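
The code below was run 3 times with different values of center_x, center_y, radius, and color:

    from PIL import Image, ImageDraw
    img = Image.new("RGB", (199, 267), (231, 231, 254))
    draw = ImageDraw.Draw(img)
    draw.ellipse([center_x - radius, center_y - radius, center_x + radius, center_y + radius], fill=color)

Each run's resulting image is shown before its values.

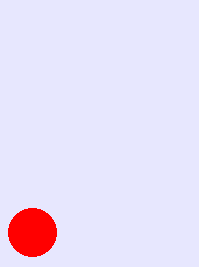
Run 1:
center_x = 32
center_y = 232
radius = 24
color = 'red'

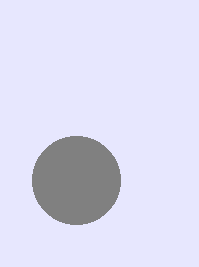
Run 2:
center_x = 76
center_y = 180
radius = 44
color = 'gray'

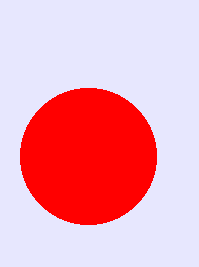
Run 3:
center_x = 88; center_y = 156; radius = 68; color = 'red'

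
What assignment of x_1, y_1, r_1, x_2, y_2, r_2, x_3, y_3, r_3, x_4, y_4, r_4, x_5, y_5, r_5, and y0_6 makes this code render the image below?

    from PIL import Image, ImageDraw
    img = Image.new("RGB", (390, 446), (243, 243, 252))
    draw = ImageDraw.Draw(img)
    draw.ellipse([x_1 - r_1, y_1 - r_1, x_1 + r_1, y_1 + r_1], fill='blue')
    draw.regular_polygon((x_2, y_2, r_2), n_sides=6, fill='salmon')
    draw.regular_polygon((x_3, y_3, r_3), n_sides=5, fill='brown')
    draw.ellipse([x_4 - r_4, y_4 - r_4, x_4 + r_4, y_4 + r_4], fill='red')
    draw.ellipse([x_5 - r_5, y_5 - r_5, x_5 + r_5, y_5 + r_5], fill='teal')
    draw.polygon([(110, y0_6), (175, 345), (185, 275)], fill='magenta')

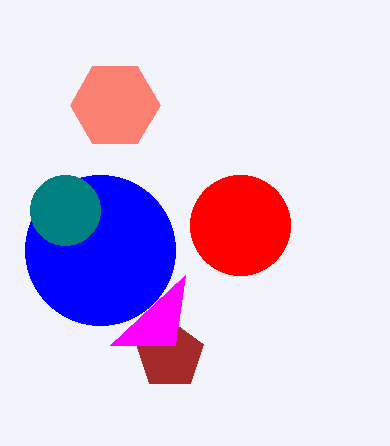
x_1 = 100, y_1 = 250, r_1 = 75, x_2 = 115, y_2 = 105, r_2 = 45, x_3 = 170, y_3 = 355, r_3 = 35, x_4 = 240, y_4 = 225, r_4 = 50, x_5 = 65, y_5 = 210, r_5 = 35, y0_6 = 345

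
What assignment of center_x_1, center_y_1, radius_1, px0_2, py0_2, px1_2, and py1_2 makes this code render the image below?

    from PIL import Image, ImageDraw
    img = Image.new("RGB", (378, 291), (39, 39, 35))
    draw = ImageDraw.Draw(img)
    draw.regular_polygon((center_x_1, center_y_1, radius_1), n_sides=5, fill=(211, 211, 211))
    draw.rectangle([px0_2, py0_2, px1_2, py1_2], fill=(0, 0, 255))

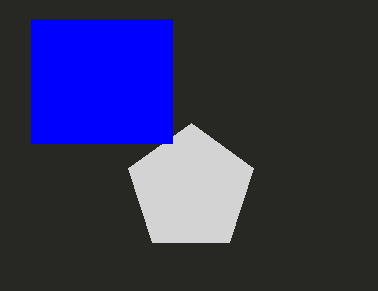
center_x_1 = 191, center_y_1 = 189, radius_1 = 66, px0_2 = 31, py0_2 = 19, px1_2 = 172, py1_2 = 143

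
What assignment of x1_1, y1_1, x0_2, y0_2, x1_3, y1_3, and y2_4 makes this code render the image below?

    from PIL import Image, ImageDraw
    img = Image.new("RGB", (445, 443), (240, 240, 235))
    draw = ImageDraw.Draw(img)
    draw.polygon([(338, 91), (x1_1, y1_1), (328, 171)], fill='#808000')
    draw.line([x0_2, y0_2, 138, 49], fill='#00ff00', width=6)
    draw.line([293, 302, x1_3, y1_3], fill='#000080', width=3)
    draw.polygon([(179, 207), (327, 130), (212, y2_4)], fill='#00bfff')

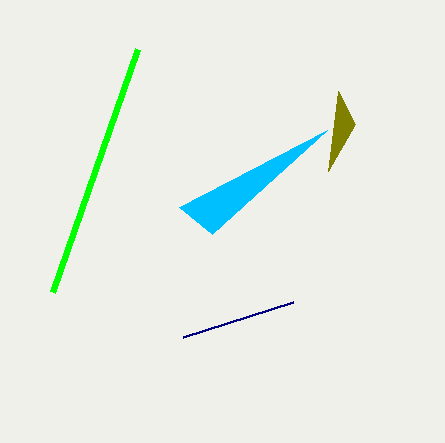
x1_1 = 355, y1_1 = 124, x0_2 = 53, y0_2 = 292, x1_3 = 183, y1_3 = 337, y2_4 = 234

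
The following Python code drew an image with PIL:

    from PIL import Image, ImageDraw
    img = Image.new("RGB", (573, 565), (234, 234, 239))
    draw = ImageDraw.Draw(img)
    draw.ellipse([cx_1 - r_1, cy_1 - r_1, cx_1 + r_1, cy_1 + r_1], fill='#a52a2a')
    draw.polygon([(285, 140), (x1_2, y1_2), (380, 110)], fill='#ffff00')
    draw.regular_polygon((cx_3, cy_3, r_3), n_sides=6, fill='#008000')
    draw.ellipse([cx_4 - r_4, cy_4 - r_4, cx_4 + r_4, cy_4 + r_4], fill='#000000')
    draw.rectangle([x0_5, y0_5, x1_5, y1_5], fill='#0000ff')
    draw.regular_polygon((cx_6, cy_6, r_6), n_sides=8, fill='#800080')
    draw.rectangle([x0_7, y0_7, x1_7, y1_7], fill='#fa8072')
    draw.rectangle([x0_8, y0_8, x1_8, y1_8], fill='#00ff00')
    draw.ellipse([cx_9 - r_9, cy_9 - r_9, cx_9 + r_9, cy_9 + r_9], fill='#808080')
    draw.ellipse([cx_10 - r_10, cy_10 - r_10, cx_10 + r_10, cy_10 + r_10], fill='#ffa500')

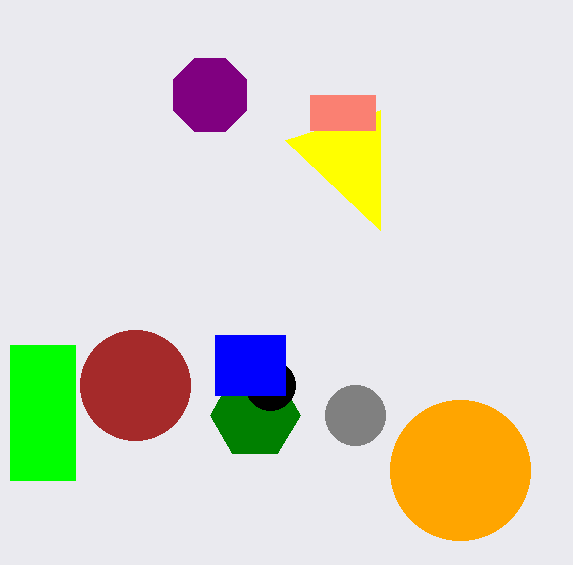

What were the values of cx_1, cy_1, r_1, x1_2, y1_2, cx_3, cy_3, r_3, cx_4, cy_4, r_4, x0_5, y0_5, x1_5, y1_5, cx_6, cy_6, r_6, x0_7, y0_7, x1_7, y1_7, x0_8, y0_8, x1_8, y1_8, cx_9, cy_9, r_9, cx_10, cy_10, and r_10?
cx_1 = 135
cy_1 = 385
r_1 = 55
x1_2 = 380
y1_2 = 230
cx_3 = 255
cy_3 = 415
r_3 = 45
cx_4 = 270
cy_4 = 385
r_4 = 25
x0_5 = 215
y0_5 = 335
x1_5 = 285
y1_5 = 395
cx_6 = 210
cy_6 = 95
r_6 = 40
x0_7 = 310
y0_7 = 95
x1_7 = 375
y1_7 = 130
x0_8 = 10
y0_8 = 345
x1_8 = 75
y1_8 = 480
cx_9 = 355
cy_9 = 415
r_9 = 30
cx_10 = 460
cy_10 = 470
r_10 = 70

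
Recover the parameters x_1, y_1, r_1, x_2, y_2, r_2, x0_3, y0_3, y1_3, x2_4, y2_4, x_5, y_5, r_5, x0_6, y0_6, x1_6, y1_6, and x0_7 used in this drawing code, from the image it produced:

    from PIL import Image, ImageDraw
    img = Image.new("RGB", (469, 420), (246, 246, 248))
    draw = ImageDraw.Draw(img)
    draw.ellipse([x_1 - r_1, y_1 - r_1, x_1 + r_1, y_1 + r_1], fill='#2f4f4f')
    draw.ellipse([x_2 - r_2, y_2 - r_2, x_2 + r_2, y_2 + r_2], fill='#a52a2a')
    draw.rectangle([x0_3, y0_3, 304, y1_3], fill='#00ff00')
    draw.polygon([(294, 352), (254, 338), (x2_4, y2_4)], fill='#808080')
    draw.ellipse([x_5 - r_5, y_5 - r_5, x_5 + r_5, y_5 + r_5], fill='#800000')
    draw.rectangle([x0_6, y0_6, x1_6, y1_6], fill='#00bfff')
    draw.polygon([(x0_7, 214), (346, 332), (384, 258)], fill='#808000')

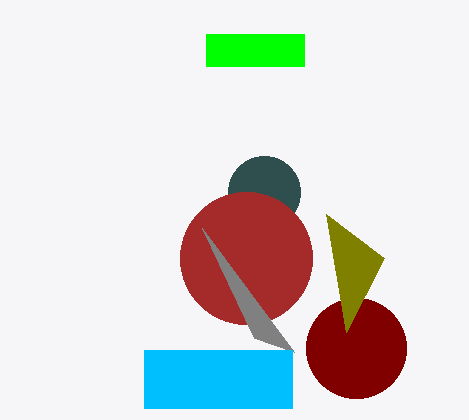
x_1 = 264
y_1 = 192
r_1 = 36
x_2 = 246
y_2 = 258
r_2 = 66
x0_3 = 206
y0_3 = 34
y1_3 = 66
x2_4 = 202
y2_4 = 228
x_5 = 356
y_5 = 348
r_5 = 50
x0_6 = 144
y0_6 = 350
x1_6 = 292
y1_6 = 408
x0_7 = 326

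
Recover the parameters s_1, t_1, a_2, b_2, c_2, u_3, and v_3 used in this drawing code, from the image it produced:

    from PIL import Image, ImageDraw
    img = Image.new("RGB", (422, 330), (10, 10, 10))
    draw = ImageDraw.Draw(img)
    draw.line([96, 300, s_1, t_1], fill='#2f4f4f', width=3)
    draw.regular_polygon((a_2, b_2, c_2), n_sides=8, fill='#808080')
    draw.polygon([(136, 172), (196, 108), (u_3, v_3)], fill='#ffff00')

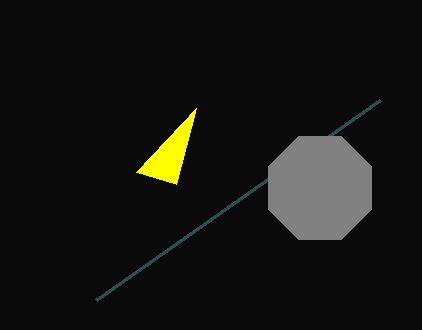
s_1 = 380
t_1 = 100
a_2 = 320
b_2 = 188
c_2 = 56
u_3 = 176
v_3 = 184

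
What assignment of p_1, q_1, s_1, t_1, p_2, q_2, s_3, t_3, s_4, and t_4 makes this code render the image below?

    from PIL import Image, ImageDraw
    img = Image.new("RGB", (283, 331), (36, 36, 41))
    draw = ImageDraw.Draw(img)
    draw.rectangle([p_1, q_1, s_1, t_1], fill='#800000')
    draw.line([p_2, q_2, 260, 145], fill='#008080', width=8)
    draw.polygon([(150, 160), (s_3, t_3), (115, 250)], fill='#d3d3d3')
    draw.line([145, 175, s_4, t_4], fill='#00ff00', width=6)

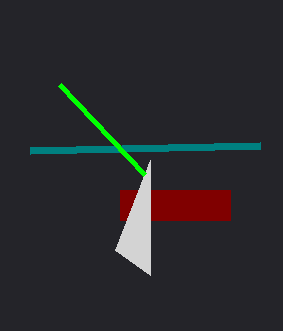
p_1 = 120; q_1 = 190; s_1 = 230; t_1 = 220; p_2 = 30; q_2 = 150; s_3 = 150; t_3 = 275; s_4 = 60; t_4 = 85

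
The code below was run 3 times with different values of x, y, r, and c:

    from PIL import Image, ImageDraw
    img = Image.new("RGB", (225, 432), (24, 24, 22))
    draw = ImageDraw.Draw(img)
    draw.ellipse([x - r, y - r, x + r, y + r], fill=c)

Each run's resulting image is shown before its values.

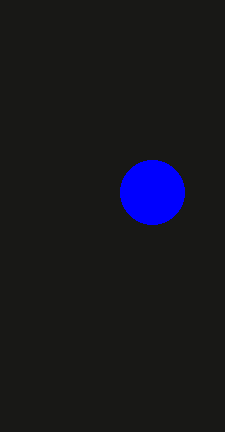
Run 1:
x = 152
y = 192
r = 32
c = 'blue'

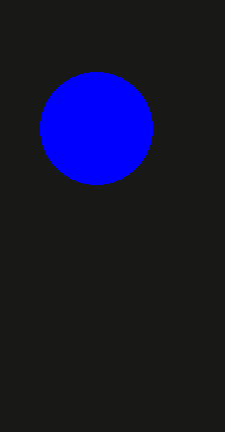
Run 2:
x = 96; y = 128; r = 56; c = 'blue'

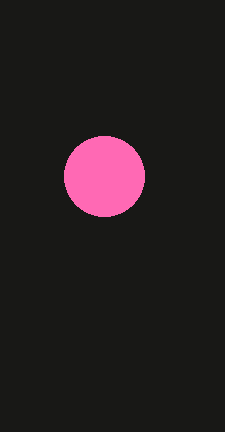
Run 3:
x = 104, y = 176, r = 40, c = 'hotpink'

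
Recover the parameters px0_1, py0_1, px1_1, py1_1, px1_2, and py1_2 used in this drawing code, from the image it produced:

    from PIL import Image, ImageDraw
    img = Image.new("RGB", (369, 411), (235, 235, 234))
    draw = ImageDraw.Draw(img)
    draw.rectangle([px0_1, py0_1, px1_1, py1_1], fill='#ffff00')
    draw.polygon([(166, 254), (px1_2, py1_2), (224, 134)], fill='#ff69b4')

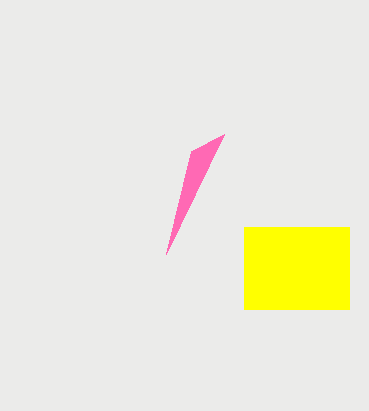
px0_1 = 244
py0_1 = 227
px1_1 = 349
py1_1 = 309
px1_2 = 191
py1_2 = 151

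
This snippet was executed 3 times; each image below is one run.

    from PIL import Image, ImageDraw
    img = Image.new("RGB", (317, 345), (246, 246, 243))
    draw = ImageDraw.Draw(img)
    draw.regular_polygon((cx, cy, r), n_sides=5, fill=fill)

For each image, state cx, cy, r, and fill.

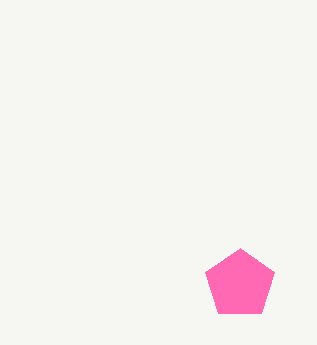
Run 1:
cx = 240
cy = 284
r = 36
fill = 'hotpink'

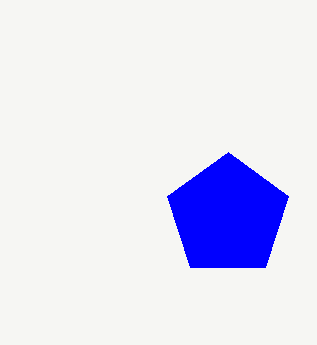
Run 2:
cx = 228, cy = 216, r = 64, fill = 'blue'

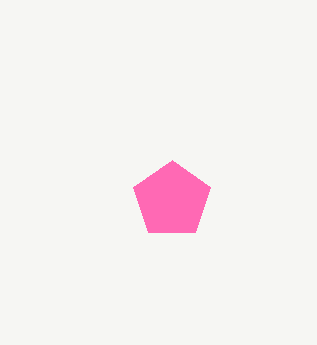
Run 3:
cx = 172
cy = 200
r = 40
fill = 'hotpink'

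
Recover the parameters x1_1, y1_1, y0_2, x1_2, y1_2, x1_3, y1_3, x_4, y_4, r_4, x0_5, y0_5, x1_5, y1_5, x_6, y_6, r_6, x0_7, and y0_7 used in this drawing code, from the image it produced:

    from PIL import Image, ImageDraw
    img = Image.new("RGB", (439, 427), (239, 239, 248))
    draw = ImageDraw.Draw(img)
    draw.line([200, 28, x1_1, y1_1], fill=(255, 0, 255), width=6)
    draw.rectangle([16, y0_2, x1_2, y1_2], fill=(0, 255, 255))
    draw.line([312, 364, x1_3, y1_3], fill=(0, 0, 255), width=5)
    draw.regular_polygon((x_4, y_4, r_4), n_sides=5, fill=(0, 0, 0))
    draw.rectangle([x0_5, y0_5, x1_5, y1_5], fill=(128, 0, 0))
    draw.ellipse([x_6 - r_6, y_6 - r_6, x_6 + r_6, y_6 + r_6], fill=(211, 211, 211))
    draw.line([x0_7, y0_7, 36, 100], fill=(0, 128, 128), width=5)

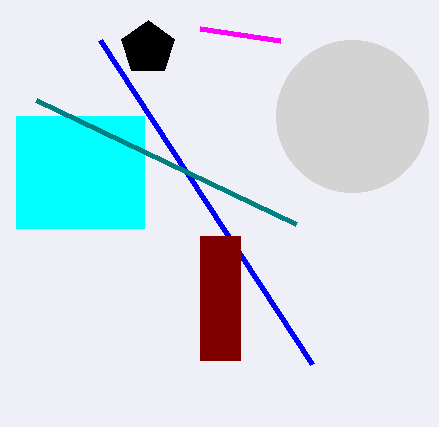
x1_1 = 280, y1_1 = 40, y0_2 = 116, x1_2 = 144, y1_2 = 228, x1_3 = 100, y1_3 = 40, x_4 = 148, y_4 = 48, r_4 = 28, x0_5 = 200, y0_5 = 236, x1_5 = 240, y1_5 = 360, x_6 = 352, y_6 = 116, r_6 = 76, x0_7 = 296, y0_7 = 224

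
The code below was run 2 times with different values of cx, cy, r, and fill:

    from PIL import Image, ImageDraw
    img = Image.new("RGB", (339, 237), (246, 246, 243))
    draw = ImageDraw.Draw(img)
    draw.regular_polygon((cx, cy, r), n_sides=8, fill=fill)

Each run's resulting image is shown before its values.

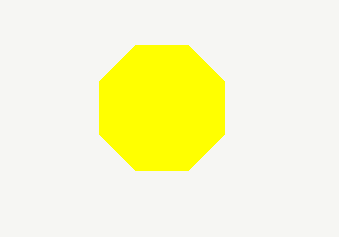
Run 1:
cx = 162
cy = 108
r = 68
fill = 'yellow'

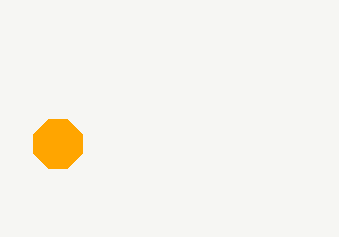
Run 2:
cx = 58, cy = 144, r = 26, fill = 'orange'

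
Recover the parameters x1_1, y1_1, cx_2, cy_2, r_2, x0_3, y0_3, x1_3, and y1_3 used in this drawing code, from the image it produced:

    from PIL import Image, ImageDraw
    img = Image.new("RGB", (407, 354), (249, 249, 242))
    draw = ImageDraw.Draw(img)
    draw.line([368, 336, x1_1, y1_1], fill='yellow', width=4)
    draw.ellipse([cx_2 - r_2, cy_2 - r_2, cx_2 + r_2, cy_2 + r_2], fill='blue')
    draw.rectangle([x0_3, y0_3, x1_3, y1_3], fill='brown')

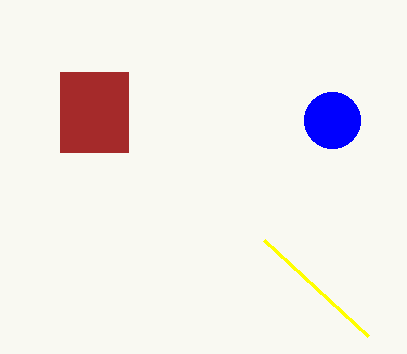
x1_1 = 264, y1_1 = 240, cx_2 = 332, cy_2 = 120, r_2 = 28, x0_3 = 60, y0_3 = 72, x1_3 = 128, y1_3 = 152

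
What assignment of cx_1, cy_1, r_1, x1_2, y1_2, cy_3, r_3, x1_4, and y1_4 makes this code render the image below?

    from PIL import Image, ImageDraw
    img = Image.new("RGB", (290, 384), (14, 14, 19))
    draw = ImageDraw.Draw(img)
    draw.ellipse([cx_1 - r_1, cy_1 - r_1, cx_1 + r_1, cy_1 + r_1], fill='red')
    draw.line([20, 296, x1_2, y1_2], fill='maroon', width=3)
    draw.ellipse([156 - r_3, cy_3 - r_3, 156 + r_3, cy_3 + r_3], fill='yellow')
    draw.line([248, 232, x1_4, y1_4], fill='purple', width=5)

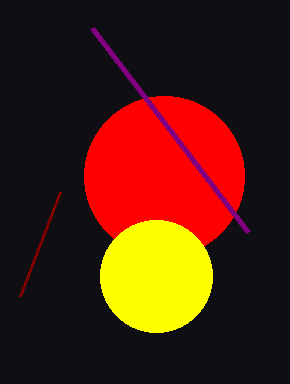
cx_1 = 164
cy_1 = 176
r_1 = 80
x1_2 = 60
y1_2 = 192
cy_3 = 276
r_3 = 56
x1_4 = 92
y1_4 = 28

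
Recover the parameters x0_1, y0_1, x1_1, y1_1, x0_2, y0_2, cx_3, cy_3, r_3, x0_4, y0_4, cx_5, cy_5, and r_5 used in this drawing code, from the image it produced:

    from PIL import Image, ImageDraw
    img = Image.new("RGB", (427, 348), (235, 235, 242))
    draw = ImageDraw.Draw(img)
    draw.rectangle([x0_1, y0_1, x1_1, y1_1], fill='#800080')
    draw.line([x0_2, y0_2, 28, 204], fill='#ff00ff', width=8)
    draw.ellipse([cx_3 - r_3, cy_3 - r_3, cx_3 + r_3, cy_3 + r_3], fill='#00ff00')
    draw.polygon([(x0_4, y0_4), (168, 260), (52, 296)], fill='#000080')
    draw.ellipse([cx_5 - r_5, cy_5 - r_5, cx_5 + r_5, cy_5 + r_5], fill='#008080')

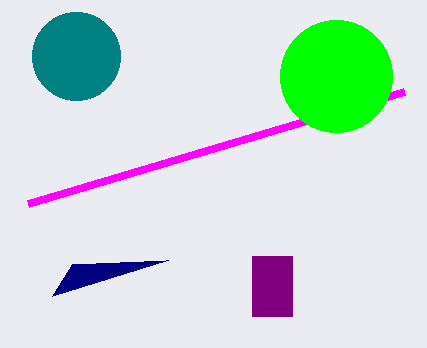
x0_1 = 252, y0_1 = 256, x1_1 = 292, y1_1 = 316, x0_2 = 404, y0_2 = 92, cx_3 = 336, cy_3 = 76, r_3 = 56, x0_4 = 72, y0_4 = 264, cx_5 = 76, cy_5 = 56, r_5 = 44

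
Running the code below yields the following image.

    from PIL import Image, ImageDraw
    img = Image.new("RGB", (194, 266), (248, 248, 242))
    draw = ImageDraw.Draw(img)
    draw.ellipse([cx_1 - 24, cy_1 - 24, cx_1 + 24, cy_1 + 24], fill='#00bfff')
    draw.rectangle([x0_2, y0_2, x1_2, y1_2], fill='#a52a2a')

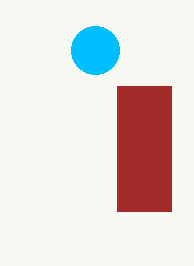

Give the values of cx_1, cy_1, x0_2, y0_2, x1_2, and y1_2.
cx_1 = 95
cy_1 = 50
x0_2 = 117
y0_2 = 86
x1_2 = 171
y1_2 = 211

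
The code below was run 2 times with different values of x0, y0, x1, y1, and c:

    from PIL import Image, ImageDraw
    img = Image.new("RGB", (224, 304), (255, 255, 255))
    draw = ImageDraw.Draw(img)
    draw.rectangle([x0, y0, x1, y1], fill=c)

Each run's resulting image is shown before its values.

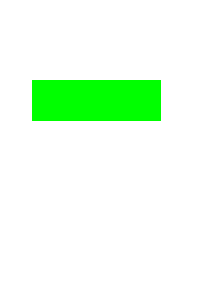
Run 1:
x0 = 32
y0 = 80
x1 = 160
y1 = 120
c = 'lime'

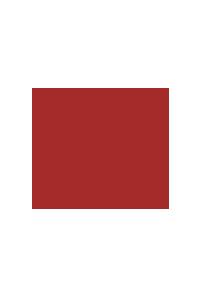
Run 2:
x0 = 32; y0 = 88; x1 = 168; y1 = 208; c = 'brown'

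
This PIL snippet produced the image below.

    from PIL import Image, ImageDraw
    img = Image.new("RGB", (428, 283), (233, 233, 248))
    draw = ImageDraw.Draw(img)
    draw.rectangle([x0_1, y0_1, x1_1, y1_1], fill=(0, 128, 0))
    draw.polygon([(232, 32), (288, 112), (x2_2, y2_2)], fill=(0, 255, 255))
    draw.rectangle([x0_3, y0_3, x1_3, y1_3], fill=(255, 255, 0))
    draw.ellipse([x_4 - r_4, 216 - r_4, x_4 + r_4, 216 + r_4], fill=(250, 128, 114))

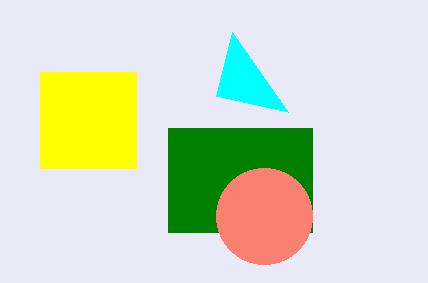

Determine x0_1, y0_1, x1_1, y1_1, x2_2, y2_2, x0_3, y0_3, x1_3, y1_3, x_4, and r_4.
x0_1 = 168; y0_1 = 128; x1_1 = 312; y1_1 = 232; x2_2 = 216; y2_2 = 96; x0_3 = 40; y0_3 = 72; x1_3 = 136; y1_3 = 168; x_4 = 264; r_4 = 48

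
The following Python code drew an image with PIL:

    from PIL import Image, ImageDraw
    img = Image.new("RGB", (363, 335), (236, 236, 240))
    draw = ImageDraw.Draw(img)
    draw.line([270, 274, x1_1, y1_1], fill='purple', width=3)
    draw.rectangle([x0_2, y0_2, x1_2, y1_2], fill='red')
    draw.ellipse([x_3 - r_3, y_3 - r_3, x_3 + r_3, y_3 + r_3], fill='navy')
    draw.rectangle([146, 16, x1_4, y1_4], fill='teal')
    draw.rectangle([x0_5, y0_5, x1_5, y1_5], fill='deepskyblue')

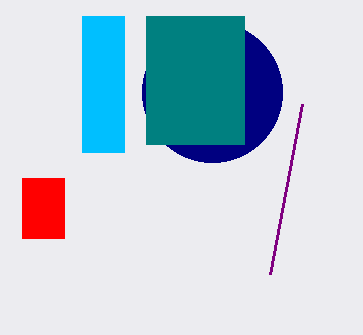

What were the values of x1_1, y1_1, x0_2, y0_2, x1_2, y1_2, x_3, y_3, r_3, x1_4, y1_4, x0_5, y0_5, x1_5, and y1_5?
x1_1 = 302
y1_1 = 104
x0_2 = 22
y0_2 = 178
x1_2 = 64
y1_2 = 238
x_3 = 212
y_3 = 92
r_3 = 70
x1_4 = 244
y1_4 = 144
x0_5 = 82
y0_5 = 16
x1_5 = 124
y1_5 = 152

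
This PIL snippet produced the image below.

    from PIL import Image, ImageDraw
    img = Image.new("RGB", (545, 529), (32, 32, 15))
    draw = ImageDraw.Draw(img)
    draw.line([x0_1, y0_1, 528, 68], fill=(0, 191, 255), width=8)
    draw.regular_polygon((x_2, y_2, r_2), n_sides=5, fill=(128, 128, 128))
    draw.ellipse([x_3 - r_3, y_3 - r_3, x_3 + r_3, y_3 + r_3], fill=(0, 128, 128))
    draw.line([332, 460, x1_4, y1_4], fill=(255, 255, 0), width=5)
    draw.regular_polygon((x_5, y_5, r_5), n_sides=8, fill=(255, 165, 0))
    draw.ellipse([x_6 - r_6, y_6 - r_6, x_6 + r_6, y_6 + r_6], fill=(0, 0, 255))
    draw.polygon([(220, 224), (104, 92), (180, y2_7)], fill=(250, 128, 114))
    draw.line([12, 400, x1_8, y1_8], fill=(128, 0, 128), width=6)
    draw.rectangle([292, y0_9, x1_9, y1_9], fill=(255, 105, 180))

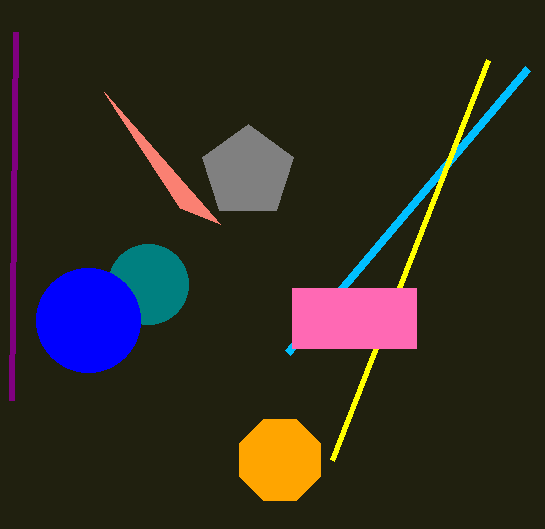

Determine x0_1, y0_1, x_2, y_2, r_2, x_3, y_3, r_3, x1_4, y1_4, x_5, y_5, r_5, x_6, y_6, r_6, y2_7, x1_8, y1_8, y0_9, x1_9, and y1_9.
x0_1 = 288; y0_1 = 352; x_2 = 248; y_2 = 172; r_2 = 48; x_3 = 148; y_3 = 284; r_3 = 40; x1_4 = 488; y1_4 = 60; x_5 = 280; y_5 = 460; r_5 = 44; x_6 = 88; y_6 = 320; r_6 = 52; y2_7 = 208; x1_8 = 16; y1_8 = 32; y0_9 = 288; x1_9 = 416; y1_9 = 348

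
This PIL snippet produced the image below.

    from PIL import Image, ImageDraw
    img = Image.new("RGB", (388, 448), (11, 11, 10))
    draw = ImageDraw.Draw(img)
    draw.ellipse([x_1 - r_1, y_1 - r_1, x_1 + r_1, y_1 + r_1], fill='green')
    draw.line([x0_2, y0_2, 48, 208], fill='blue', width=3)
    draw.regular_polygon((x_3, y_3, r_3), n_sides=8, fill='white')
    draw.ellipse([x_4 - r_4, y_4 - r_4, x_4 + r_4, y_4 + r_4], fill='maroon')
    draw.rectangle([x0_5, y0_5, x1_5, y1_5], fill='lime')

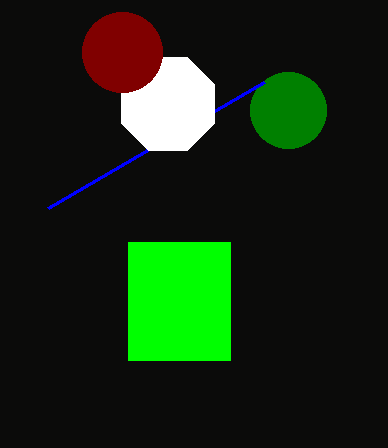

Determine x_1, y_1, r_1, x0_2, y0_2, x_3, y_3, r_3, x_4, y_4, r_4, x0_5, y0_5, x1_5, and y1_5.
x_1 = 288
y_1 = 110
r_1 = 38
x0_2 = 264
y0_2 = 82
x_3 = 168
y_3 = 104
r_3 = 50
x_4 = 122
y_4 = 52
r_4 = 40
x0_5 = 128
y0_5 = 242
x1_5 = 230
y1_5 = 360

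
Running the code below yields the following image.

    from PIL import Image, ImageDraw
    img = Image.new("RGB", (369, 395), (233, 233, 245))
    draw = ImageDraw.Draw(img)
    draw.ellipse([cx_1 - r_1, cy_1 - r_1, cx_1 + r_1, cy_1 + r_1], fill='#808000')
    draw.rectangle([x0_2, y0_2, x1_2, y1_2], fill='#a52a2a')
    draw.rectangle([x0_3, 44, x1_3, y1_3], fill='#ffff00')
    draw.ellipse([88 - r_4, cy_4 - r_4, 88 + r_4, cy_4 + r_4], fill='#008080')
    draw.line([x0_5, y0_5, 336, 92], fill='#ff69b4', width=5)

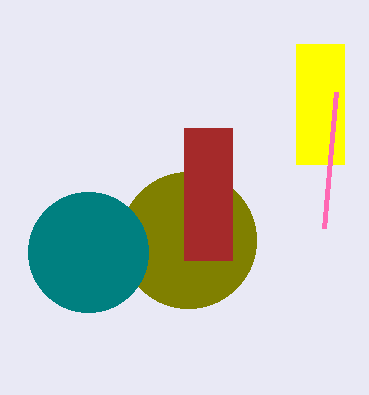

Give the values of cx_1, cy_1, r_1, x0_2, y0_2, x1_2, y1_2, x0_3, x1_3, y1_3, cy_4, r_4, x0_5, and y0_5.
cx_1 = 188, cy_1 = 240, r_1 = 68, x0_2 = 184, y0_2 = 128, x1_2 = 232, y1_2 = 260, x0_3 = 296, x1_3 = 344, y1_3 = 164, cy_4 = 252, r_4 = 60, x0_5 = 324, y0_5 = 228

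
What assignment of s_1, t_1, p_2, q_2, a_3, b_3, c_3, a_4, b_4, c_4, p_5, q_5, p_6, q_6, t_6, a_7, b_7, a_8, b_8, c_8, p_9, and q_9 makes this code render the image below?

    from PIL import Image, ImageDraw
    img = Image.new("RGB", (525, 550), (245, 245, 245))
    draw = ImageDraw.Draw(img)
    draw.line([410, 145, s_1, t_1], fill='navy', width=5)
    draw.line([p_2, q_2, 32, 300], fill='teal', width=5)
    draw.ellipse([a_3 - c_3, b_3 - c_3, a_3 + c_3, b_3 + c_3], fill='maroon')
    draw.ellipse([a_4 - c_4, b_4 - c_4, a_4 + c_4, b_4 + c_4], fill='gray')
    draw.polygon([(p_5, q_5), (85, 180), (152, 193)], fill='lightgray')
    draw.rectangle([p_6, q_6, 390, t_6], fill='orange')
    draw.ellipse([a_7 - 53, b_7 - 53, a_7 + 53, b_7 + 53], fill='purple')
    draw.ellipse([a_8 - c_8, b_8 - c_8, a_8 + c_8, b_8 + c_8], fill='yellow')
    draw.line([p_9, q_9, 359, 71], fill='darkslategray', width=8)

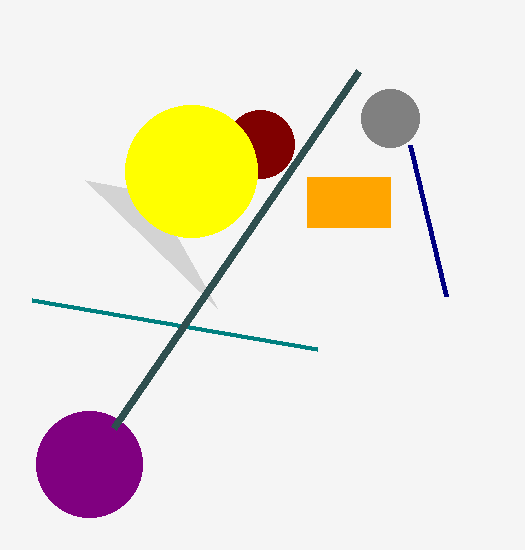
s_1 = 446
t_1 = 296
p_2 = 317
q_2 = 349
a_3 = 260
b_3 = 144
c_3 = 34
a_4 = 390
b_4 = 118
c_4 = 29
p_5 = 217
q_5 = 308
p_6 = 307
q_6 = 177
t_6 = 227
a_7 = 89
b_7 = 464
a_8 = 191
b_8 = 171
c_8 = 66
p_9 = 114
q_9 = 428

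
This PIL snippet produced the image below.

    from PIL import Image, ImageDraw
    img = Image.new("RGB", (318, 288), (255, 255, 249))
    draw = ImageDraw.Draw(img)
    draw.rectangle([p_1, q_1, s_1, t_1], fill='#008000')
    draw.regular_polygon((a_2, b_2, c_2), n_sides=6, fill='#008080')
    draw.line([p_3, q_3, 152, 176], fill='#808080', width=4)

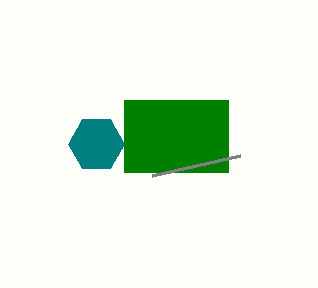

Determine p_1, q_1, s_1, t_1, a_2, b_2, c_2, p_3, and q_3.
p_1 = 124; q_1 = 100; s_1 = 228; t_1 = 172; a_2 = 96; b_2 = 144; c_2 = 28; p_3 = 240; q_3 = 156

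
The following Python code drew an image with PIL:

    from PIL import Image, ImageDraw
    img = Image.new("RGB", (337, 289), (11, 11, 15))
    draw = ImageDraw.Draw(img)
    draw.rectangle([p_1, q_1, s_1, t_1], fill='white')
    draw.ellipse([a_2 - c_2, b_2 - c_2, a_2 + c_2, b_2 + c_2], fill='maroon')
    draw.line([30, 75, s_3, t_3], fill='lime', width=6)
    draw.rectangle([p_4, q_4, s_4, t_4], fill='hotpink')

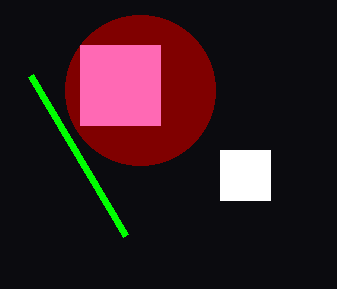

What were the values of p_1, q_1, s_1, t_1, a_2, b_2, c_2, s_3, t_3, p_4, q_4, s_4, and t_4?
p_1 = 220; q_1 = 150; s_1 = 270; t_1 = 200; a_2 = 140; b_2 = 90; c_2 = 75; s_3 = 125; t_3 = 235; p_4 = 80; q_4 = 45; s_4 = 160; t_4 = 125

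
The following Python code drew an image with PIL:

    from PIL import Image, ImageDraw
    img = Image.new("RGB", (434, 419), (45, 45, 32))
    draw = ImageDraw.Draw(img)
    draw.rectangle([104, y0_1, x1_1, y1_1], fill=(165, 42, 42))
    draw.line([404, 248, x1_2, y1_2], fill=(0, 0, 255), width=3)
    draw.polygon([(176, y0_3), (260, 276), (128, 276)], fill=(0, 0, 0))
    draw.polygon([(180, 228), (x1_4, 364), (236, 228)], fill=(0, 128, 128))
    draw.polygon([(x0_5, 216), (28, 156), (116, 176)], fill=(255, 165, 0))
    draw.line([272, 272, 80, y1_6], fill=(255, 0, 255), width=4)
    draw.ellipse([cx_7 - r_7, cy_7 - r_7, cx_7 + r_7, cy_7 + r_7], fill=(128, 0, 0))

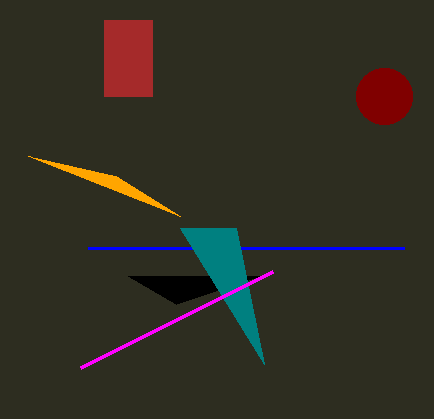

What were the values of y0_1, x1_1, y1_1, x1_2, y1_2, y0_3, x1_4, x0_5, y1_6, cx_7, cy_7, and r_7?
y0_1 = 20
x1_1 = 152
y1_1 = 96
x1_2 = 88
y1_2 = 248
y0_3 = 304
x1_4 = 264
x0_5 = 180
y1_6 = 368
cx_7 = 384
cy_7 = 96
r_7 = 28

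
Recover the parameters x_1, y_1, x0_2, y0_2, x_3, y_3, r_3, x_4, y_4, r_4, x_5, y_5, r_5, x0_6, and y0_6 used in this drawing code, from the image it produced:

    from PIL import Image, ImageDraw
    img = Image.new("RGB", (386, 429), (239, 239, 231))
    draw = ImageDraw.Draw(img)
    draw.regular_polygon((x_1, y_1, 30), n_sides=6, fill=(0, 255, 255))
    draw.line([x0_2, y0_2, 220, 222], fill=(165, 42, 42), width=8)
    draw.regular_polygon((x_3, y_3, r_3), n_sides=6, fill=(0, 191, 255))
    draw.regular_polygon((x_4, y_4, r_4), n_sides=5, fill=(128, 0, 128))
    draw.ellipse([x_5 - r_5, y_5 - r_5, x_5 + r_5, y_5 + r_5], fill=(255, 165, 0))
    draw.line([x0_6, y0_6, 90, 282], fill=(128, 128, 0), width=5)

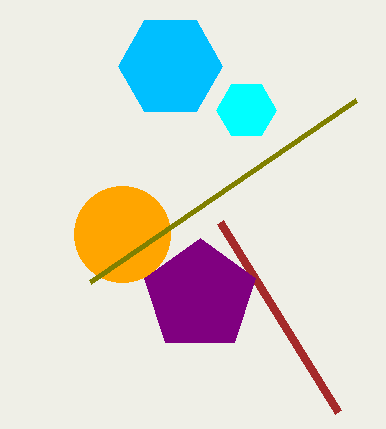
x_1 = 246
y_1 = 110
x0_2 = 338
y0_2 = 412
x_3 = 170
y_3 = 66
r_3 = 52
x_4 = 200
y_4 = 296
r_4 = 58
x_5 = 122
y_5 = 234
r_5 = 48
x0_6 = 356
y0_6 = 100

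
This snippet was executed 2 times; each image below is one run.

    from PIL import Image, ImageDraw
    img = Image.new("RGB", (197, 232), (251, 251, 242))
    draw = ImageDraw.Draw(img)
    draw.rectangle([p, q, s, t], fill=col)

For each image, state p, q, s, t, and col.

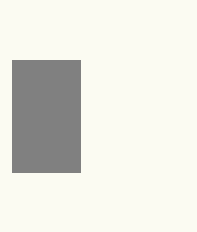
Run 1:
p = 12; q = 60; s = 80; t = 172; col = 'gray'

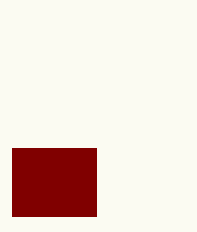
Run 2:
p = 12, q = 148, s = 96, t = 216, col = 'maroon'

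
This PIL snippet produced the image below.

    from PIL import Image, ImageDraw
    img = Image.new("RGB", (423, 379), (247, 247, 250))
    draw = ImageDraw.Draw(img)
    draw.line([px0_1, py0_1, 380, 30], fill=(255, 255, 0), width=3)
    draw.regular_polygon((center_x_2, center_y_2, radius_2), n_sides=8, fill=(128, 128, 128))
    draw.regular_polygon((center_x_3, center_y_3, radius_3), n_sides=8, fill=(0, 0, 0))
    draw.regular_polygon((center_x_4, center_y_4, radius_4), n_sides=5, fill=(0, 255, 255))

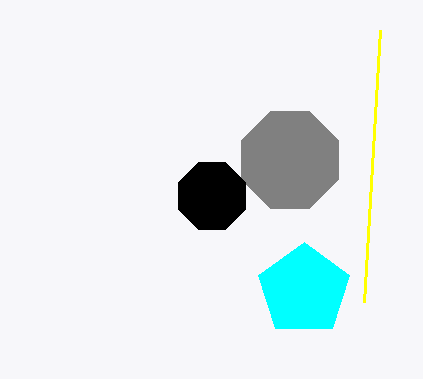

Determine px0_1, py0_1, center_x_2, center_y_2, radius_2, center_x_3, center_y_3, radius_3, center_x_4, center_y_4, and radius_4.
px0_1 = 364; py0_1 = 302; center_x_2 = 290; center_y_2 = 160; radius_2 = 52; center_x_3 = 212; center_y_3 = 196; radius_3 = 36; center_x_4 = 304; center_y_4 = 290; radius_4 = 48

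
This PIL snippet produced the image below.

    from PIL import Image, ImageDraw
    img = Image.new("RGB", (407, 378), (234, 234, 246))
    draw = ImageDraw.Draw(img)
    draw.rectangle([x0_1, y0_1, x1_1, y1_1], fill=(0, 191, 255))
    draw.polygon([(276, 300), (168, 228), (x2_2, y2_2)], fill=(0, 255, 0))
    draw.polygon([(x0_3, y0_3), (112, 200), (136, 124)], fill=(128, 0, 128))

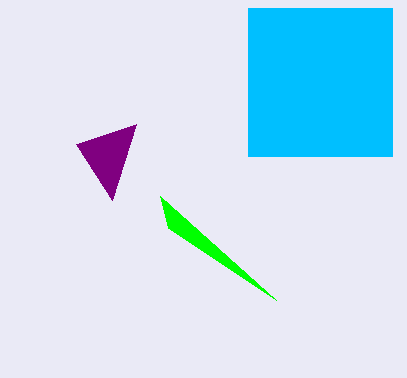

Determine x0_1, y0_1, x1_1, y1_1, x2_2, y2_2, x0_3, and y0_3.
x0_1 = 248, y0_1 = 8, x1_1 = 392, y1_1 = 156, x2_2 = 160, y2_2 = 196, x0_3 = 76, y0_3 = 144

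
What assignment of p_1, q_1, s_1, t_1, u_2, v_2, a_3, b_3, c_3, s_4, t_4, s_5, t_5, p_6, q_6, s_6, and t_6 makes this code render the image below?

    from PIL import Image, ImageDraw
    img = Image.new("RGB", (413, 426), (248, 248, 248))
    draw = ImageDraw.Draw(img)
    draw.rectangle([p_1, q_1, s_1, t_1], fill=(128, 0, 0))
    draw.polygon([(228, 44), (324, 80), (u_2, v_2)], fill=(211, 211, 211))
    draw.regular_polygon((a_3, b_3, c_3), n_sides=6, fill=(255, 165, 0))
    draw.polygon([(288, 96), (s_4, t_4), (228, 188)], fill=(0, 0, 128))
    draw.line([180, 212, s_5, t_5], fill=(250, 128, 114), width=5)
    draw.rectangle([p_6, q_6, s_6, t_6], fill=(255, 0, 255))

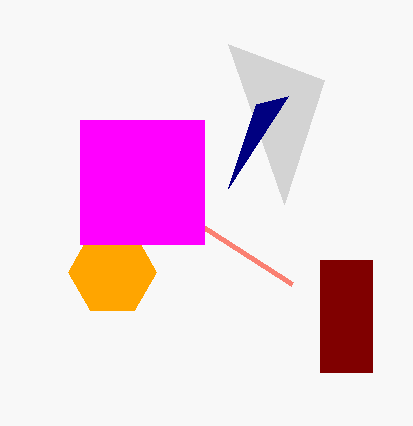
p_1 = 320, q_1 = 260, s_1 = 372, t_1 = 372, u_2 = 284, v_2 = 204, a_3 = 112, b_3 = 272, c_3 = 44, s_4 = 256, t_4 = 104, s_5 = 292, t_5 = 284, p_6 = 80, q_6 = 120, s_6 = 204, t_6 = 244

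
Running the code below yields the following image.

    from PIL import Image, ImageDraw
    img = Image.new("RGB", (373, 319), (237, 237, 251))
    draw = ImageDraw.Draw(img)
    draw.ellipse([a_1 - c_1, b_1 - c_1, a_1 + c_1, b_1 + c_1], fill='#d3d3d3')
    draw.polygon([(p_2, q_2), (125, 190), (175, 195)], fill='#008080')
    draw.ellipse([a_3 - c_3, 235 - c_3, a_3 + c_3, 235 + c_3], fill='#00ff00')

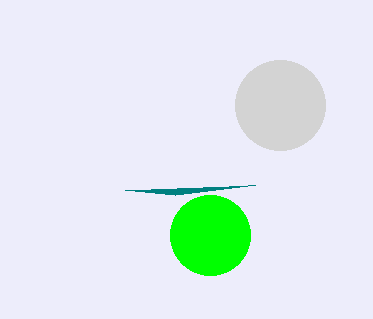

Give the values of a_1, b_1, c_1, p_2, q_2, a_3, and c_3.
a_1 = 280, b_1 = 105, c_1 = 45, p_2 = 255, q_2 = 185, a_3 = 210, c_3 = 40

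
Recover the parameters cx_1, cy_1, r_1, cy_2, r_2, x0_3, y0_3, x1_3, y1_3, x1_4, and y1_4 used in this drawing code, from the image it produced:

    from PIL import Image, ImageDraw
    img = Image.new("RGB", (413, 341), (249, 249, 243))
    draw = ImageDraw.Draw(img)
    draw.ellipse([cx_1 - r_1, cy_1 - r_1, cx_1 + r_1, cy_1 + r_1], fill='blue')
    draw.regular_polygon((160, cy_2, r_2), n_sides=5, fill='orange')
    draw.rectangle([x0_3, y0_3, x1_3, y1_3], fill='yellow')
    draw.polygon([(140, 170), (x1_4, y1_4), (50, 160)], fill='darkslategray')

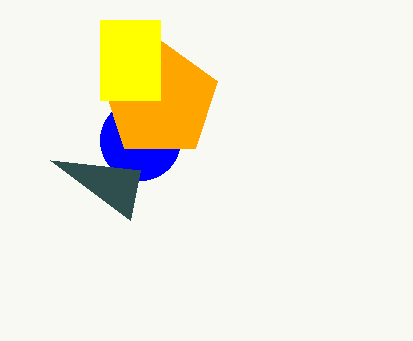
cx_1 = 140
cy_1 = 140
r_1 = 40
cy_2 = 100
r_2 = 60
x0_3 = 100
y0_3 = 20
x1_3 = 160
y1_3 = 100
x1_4 = 130
y1_4 = 220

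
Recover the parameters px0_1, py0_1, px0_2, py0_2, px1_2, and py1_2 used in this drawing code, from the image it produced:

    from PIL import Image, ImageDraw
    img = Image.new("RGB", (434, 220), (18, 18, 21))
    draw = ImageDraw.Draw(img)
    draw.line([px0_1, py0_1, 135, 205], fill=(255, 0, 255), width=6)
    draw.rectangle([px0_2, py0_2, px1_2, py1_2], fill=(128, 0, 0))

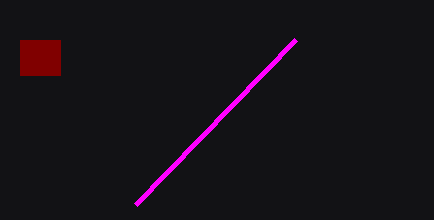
px0_1 = 295, py0_1 = 40, px0_2 = 20, py0_2 = 40, px1_2 = 60, py1_2 = 75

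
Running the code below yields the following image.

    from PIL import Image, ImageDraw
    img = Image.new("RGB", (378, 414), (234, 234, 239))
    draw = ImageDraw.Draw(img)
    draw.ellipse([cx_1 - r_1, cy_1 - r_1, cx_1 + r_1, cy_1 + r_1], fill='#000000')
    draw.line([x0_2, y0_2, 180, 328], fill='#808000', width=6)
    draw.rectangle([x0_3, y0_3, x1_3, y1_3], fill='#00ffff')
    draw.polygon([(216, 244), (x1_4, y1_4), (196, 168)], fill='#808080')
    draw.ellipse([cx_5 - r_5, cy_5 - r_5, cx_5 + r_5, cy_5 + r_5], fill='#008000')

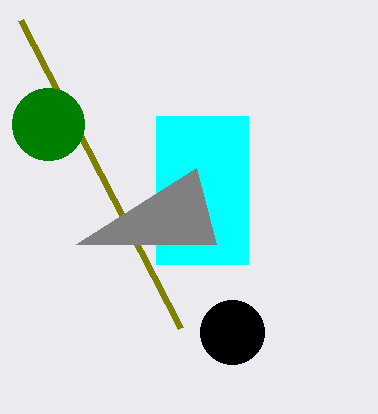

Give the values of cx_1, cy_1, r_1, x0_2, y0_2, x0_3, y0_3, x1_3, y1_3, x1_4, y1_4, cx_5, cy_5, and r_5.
cx_1 = 232
cy_1 = 332
r_1 = 32
x0_2 = 20
y0_2 = 20
x0_3 = 156
y0_3 = 116
x1_3 = 248
y1_3 = 264
x1_4 = 76
y1_4 = 244
cx_5 = 48
cy_5 = 124
r_5 = 36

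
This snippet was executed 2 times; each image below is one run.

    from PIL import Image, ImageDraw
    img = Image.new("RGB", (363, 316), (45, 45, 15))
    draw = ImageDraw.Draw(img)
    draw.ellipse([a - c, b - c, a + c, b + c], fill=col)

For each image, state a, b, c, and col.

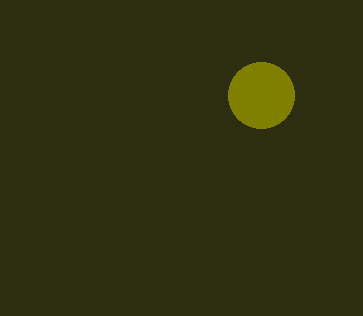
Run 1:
a = 261, b = 95, c = 33, col = 'olive'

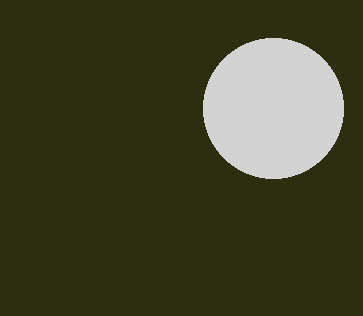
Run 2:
a = 273
b = 108
c = 70
col = 'lightgray'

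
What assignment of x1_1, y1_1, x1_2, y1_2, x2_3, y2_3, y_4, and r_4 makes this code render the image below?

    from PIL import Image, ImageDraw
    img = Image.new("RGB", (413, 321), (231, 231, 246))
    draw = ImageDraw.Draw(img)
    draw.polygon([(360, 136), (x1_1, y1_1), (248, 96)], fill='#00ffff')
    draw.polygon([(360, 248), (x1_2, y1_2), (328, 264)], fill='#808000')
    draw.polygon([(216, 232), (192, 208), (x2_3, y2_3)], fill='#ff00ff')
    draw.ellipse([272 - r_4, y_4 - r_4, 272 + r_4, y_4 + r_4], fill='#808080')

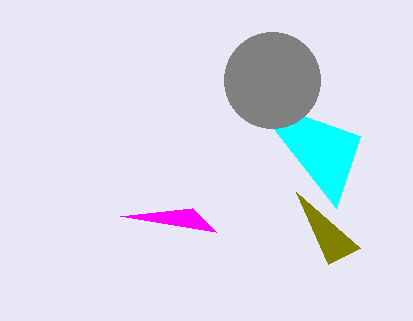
x1_1 = 336, y1_1 = 208, x1_2 = 296, y1_2 = 192, x2_3 = 120, y2_3 = 216, y_4 = 80, r_4 = 48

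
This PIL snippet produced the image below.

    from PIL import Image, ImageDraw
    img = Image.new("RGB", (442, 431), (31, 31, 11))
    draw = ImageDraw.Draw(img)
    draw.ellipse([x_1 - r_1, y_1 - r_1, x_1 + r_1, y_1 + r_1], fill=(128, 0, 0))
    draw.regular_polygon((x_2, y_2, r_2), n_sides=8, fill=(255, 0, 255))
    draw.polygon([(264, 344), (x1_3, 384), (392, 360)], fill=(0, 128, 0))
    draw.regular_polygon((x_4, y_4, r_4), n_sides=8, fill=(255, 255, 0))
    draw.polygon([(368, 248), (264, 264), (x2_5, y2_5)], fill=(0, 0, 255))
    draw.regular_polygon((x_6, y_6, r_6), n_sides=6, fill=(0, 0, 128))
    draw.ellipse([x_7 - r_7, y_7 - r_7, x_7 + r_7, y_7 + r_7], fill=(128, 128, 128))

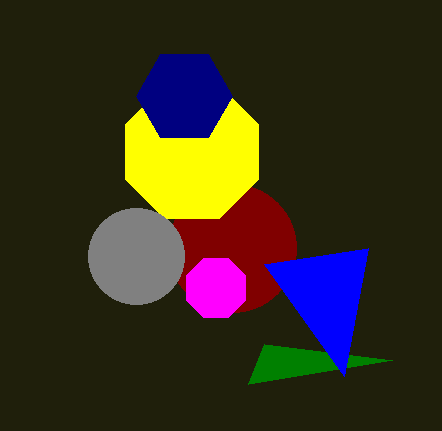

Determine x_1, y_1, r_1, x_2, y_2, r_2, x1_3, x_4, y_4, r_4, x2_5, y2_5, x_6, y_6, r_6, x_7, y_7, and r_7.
x_1 = 232; y_1 = 248; r_1 = 64; x_2 = 216; y_2 = 288; r_2 = 32; x1_3 = 248; x_4 = 192; y_4 = 152; r_4 = 72; x2_5 = 344; y2_5 = 376; x_6 = 184; y_6 = 96; r_6 = 48; x_7 = 136; y_7 = 256; r_7 = 48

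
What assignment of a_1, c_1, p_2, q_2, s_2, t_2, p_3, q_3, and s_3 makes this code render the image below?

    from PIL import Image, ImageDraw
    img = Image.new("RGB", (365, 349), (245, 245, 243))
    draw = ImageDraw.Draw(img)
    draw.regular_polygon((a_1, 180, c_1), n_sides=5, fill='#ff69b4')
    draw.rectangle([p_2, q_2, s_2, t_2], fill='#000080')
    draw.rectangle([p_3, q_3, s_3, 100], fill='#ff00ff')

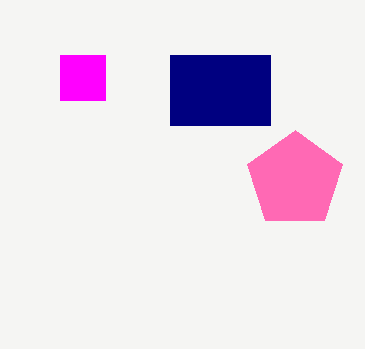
a_1 = 295, c_1 = 50, p_2 = 170, q_2 = 55, s_2 = 270, t_2 = 125, p_3 = 60, q_3 = 55, s_3 = 105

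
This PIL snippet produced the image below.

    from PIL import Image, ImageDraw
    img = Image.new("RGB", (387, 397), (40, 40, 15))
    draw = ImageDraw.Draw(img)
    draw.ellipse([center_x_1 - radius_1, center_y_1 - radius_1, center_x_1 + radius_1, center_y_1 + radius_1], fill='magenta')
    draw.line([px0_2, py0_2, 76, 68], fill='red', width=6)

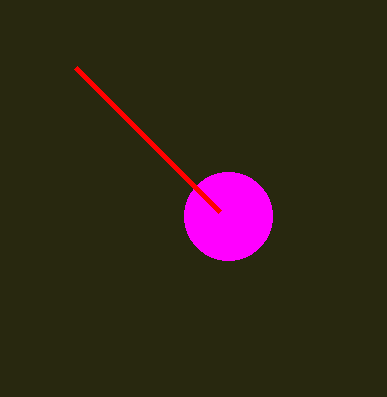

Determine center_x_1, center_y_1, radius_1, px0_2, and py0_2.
center_x_1 = 228; center_y_1 = 216; radius_1 = 44; px0_2 = 220; py0_2 = 212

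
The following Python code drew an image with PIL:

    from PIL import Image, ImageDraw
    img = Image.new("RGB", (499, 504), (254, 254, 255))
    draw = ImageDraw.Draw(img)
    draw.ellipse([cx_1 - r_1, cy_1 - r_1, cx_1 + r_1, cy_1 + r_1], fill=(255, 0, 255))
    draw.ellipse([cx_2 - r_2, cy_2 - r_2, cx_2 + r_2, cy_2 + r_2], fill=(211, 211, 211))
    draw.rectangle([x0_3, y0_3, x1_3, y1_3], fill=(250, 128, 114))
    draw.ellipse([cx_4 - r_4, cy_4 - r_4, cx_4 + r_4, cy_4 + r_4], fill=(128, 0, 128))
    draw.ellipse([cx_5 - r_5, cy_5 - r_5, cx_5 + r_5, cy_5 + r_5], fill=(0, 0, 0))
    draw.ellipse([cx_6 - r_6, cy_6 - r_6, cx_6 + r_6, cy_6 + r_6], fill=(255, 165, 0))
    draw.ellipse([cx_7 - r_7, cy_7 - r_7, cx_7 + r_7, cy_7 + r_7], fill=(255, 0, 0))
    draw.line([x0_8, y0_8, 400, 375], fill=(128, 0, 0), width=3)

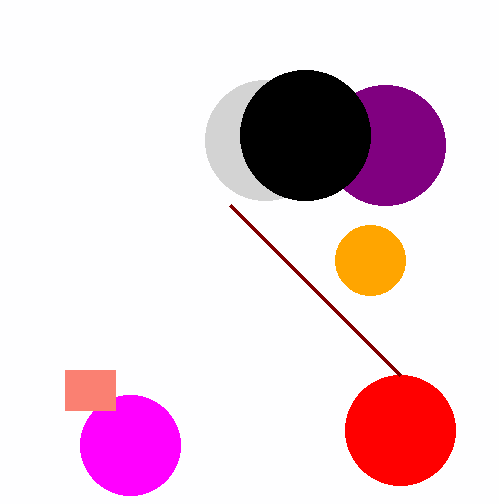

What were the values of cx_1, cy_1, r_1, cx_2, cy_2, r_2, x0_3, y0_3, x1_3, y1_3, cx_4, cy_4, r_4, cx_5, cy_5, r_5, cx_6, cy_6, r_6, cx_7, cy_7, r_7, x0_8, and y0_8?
cx_1 = 130; cy_1 = 445; r_1 = 50; cx_2 = 265; cy_2 = 140; r_2 = 60; x0_3 = 65; y0_3 = 370; x1_3 = 115; y1_3 = 410; cx_4 = 385; cy_4 = 145; r_4 = 60; cx_5 = 305; cy_5 = 135; r_5 = 65; cx_6 = 370; cy_6 = 260; r_6 = 35; cx_7 = 400; cy_7 = 430; r_7 = 55; x0_8 = 230; y0_8 = 205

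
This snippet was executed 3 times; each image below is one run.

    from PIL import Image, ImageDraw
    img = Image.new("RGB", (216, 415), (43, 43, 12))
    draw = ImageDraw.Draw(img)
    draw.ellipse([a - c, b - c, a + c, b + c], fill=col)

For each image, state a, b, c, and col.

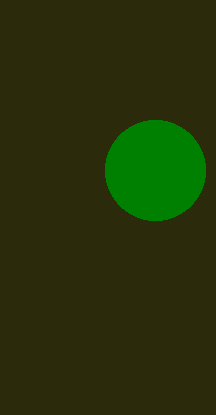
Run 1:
a = 155
b = 170
c = 50
col = 'green'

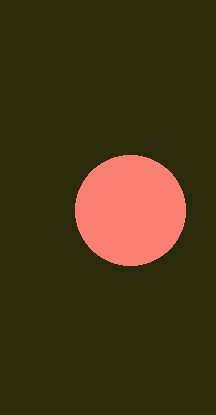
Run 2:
a = 130; b = 210; c = 55; col = 'salmon'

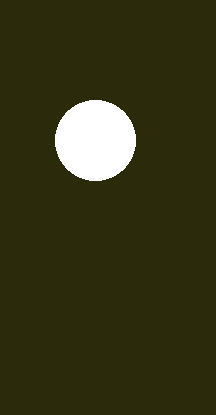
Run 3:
a = 95; b = 140; c = 40; col = 'white'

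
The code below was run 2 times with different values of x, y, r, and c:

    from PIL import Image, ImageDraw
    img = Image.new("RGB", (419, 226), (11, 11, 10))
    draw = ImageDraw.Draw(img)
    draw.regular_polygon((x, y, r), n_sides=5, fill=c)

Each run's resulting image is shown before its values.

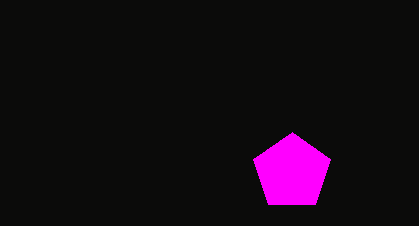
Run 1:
x = 292, y = 172, r = 40, c = 'magenta'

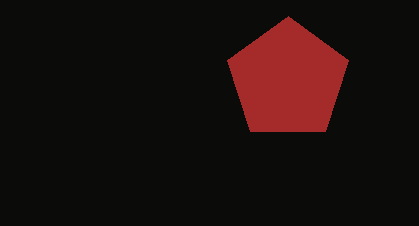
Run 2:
x = 288
y = 80
r = 64
c = 'brown'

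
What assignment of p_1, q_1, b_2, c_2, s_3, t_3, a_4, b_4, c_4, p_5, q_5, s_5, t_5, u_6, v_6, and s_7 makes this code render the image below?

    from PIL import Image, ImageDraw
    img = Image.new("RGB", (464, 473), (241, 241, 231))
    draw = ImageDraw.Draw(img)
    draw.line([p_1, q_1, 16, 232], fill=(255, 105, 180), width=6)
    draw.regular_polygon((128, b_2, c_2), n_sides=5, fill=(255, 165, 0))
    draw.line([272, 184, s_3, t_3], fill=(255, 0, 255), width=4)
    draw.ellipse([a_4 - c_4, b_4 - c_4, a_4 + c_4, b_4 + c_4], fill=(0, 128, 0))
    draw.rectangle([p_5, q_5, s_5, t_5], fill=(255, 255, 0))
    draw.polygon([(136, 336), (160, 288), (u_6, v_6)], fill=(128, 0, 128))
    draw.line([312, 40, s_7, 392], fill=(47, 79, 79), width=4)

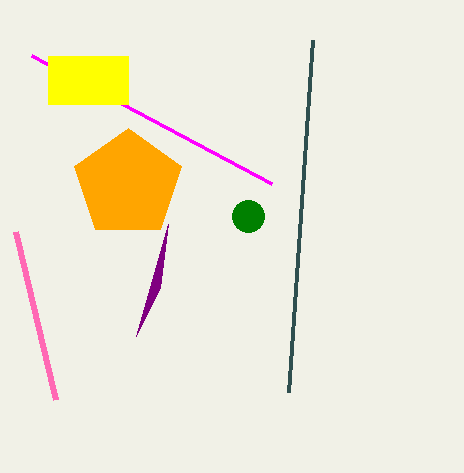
p_1 = 56; q_1 = 400; b_2 = 184; c_2 = 56; s_3 = 32; t_3 = 56; a_4 = 248; b_4 = 216; c_4 = 16; p_5 = 48; q_5 = 56; s_5 = 128; t_5 = 104; u_6 = 168; v_6 = 224; s_7 = 288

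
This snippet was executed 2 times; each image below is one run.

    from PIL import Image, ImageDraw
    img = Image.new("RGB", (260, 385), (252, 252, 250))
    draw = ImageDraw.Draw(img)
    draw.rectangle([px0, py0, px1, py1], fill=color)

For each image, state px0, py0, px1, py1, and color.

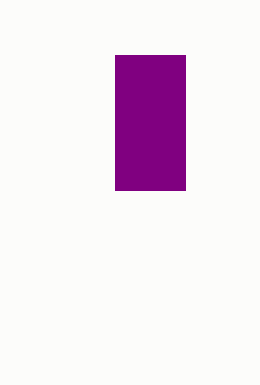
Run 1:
px0 = 115, py0 = 55, px1 = 185, py1 = 190, color = 'purple'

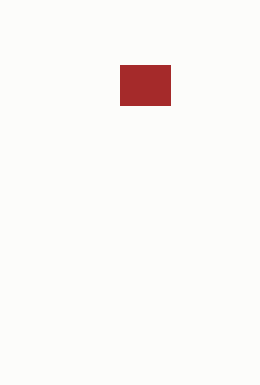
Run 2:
px0 = 120
py0 = 65
px1 = 170
py1 = 105
color = 'brown'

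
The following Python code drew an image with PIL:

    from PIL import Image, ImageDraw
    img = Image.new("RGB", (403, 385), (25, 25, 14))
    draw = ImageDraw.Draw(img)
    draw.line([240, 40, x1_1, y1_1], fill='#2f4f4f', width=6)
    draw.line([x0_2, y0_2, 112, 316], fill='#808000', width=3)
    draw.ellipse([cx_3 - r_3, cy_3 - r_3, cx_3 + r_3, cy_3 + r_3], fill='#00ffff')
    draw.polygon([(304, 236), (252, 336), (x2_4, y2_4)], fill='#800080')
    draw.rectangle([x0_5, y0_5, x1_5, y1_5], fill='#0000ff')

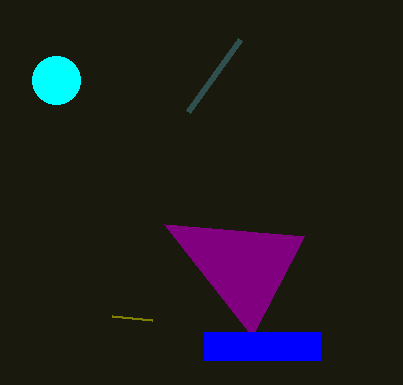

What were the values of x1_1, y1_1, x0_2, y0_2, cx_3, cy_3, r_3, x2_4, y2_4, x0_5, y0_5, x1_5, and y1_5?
x1_1 = 188, y1_1 = 112, x0_2 = 152, y0_2 = 320, cx_3 = 56, cy_3 = 80, r_3 = 24, x2_4 = 164, y2_4 = 224, x0_5 = 204, y0_5 = 332, x1_5 = 320, y1_5 = 360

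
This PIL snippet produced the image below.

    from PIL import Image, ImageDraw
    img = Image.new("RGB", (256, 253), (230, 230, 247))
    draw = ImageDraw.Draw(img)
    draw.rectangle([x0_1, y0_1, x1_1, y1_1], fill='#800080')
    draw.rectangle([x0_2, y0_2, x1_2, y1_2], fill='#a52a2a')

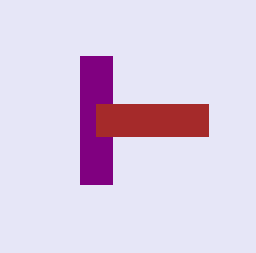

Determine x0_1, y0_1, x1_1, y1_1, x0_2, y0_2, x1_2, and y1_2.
x0_1 = 80; y0_1 = 56; x1_1 = 112; y1_1 = 184; x0_2 = 96; y0_2 = 104; x1_2 = 208; y1_2 = 136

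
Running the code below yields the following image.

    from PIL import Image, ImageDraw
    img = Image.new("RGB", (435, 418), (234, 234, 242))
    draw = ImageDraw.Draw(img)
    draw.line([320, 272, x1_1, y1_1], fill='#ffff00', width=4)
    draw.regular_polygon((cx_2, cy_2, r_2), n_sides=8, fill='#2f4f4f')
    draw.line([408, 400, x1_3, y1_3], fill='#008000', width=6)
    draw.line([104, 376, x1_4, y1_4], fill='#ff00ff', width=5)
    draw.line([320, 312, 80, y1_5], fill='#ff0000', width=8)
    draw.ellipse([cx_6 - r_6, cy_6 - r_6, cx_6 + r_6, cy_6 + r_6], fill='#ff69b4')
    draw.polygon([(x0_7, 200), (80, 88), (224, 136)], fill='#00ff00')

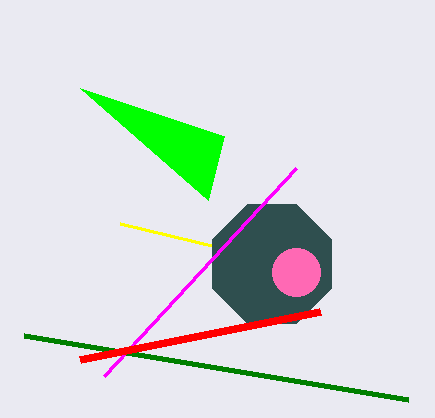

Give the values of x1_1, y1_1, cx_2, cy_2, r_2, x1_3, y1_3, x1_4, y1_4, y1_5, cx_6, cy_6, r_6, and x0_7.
x1_1 = 120
y1_1 = 224
cx_2 = 272
cy_2 = 264
r_2 = 64
x1_3 = 24
y1_3 = 336
x1_4 = 296
y1_4 = 168
y1_5 = 360
cx_6 = 296
cy_6 = 272
r_6 = 24
x0_7 = 208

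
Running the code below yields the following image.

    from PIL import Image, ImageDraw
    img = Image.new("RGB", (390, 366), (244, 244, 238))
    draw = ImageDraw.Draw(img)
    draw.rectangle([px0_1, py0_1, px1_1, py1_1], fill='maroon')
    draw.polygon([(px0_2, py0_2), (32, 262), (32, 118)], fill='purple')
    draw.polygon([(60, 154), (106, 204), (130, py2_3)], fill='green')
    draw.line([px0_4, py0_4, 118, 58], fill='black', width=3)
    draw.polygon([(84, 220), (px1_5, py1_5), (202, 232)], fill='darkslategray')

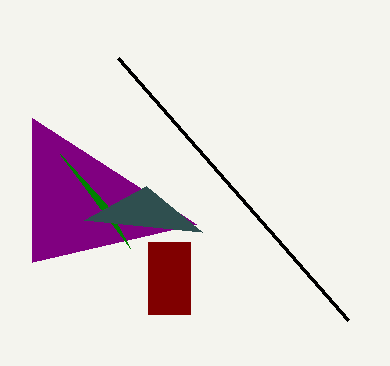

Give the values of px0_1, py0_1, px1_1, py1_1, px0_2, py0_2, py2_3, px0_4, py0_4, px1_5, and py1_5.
px0_1 = 148, py0_1 = 242, px1_1 = 190, py1_1 = 314, px0_2 = 196, py0_2 = 224, py2_3 = 248, px0_4 = 348, py0_4 = 320, px1_5 = 146, py1_5 = 186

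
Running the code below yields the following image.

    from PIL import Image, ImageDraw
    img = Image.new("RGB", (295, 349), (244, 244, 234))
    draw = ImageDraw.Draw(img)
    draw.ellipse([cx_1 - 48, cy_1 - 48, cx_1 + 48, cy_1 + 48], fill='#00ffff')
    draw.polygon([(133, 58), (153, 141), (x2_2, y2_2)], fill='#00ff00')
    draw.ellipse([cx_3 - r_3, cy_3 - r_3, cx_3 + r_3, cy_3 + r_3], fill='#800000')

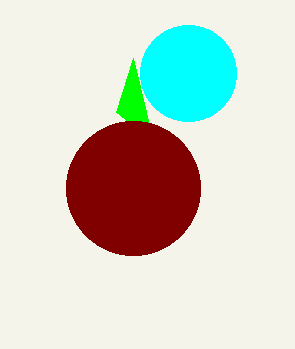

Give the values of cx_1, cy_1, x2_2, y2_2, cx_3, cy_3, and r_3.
cx_1 = 188, cy_1 = 73, x2_2 = 116, y2_2 = 112, cx_3 = 133, cy_3 = 188, r_3 = 67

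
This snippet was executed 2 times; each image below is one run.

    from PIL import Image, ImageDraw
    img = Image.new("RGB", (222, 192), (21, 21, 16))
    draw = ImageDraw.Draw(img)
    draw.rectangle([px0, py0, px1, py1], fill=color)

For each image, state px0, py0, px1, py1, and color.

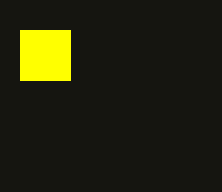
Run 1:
px0 = 20; py0 = 30; px1 = 70; py1 = 80; color = 'yellow'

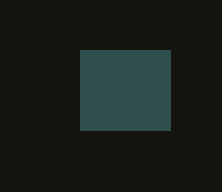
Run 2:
px0 = 80; py0 = 50; px1 = 170; py1 = 130; color = 'darkslategray'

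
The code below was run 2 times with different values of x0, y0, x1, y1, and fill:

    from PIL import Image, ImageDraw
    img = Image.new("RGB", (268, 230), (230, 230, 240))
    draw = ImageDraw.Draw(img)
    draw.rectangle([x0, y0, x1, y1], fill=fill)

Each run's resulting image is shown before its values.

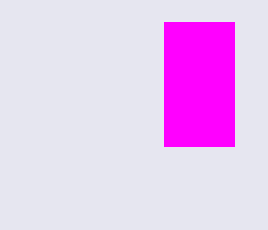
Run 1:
x0 = 164
y0 = 22
x1 = 234
y1 = 146
fill = 'magenta'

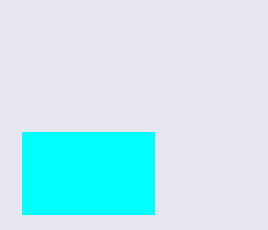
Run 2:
x0 = 22; y0 = 132; x1 = 154; y1 = 214; fill = 'cyan'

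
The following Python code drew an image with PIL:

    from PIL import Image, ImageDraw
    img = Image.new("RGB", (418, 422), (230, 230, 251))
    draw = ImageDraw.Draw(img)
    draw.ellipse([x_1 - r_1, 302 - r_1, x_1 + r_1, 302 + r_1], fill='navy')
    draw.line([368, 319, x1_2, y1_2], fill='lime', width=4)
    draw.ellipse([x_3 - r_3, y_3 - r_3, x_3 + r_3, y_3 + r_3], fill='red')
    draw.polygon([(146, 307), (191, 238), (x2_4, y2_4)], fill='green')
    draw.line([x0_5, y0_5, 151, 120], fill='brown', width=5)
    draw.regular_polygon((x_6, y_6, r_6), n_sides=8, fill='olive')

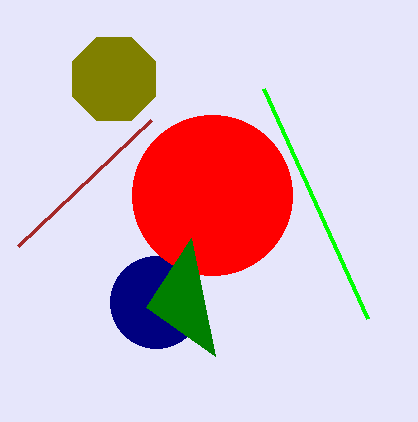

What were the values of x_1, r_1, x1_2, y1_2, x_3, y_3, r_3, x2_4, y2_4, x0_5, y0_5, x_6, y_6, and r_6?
x_1 = 156
r_1 = 46
x1_2 = 264
y1_2 = 89
x_3 = 212
y_3 = 195
r_3 = 80
x2_4 = 215
y2_4 = 356
x0_5 = 18
y0_5 = 246
x_6 = 114
y_6 = 79
r_6 = 45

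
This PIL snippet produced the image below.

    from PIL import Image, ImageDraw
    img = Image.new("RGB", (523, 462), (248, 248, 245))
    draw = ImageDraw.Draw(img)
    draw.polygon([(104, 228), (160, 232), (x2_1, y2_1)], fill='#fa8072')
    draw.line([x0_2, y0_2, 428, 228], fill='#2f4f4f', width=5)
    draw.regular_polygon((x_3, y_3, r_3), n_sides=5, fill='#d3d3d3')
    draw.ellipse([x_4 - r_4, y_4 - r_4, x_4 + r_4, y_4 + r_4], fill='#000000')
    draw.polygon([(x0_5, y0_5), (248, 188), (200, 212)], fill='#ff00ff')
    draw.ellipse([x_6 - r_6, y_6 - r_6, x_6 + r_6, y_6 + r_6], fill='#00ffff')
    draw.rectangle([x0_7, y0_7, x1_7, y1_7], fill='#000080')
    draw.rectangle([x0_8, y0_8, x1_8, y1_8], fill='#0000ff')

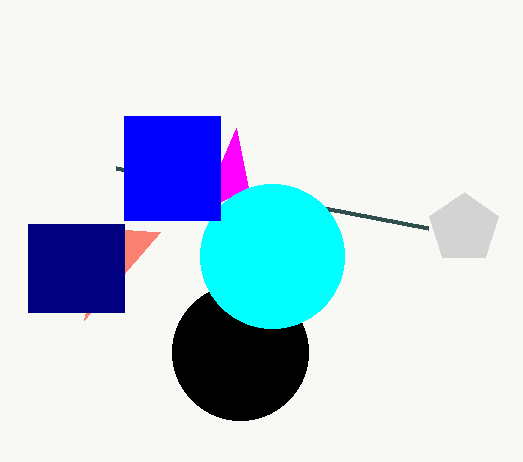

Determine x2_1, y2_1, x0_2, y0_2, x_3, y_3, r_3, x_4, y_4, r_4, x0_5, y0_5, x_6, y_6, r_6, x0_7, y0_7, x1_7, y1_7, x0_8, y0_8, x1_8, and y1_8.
x2_1 = 84
y2_1 = 320
x0_2 = 116
y0_2 = 168
x_3 = 464
y_3 = 228
r_3 = 36
x_4 = 240
y_4 = 352
r_4 = 68
x0_5 = 236
y0_5 = 128
x_6 = 272
y_6 = 256
r_6 = 72
x0_7 = 28
y0_7 = 224
x1_7 = 124
y1_7 = 312
x0_8 = 124
y0_8 = 116
x1_8 = 220
y1_8 = 220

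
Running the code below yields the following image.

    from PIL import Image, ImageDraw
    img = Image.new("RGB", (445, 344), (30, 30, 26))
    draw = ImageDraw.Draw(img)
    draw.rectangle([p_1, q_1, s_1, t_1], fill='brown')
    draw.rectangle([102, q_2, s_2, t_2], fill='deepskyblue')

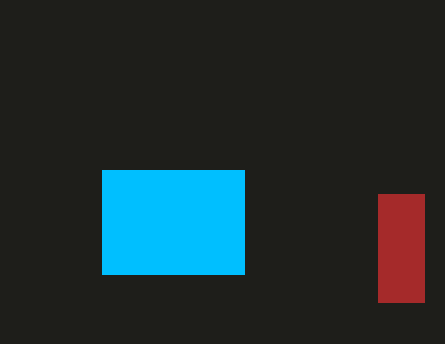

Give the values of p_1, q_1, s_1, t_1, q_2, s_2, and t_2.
p_1 = 378, q_1 = 194, s_1 = 424, t_1 = 302, q_2 = 170, s_2 = 244, t_2 = 274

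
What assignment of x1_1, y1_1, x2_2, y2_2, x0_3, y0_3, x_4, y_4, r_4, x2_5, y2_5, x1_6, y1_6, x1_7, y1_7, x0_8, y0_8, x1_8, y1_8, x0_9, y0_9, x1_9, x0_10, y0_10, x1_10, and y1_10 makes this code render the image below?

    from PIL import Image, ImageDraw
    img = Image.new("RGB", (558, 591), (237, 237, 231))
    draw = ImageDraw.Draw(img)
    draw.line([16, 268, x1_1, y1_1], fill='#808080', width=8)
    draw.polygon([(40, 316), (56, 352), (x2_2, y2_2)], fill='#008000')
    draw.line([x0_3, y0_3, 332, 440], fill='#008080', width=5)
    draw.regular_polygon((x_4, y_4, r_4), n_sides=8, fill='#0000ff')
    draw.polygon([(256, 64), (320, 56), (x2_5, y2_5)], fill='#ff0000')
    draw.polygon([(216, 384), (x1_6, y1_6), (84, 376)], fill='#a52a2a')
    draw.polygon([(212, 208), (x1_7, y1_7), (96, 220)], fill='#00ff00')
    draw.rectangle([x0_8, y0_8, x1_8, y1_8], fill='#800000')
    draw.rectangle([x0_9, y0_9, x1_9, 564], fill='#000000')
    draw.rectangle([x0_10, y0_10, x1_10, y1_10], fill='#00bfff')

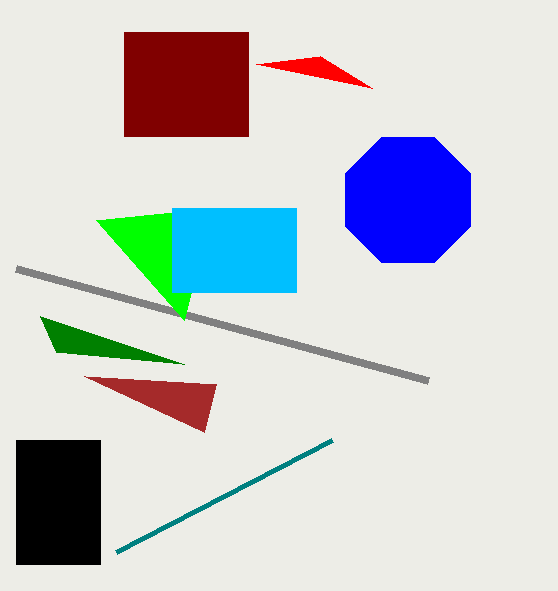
x1_1 = 428, y1_1 = 380, x2_2 = 184, y2_2 = 364, x0_3 = 116, y0_3 = 552, x_4 = 408, y_4 = 200, r_4 = 68, x2_5 = 372, y2_5 = 88, x1_6 = 204, y1_6 = 432, x1_7 = 184, y1_7 = 320, x0_8 = 124, y0_8 = 32, x1_8 = 248, y1_8 = 136, x0_9 = 16, y0_9 = 440, x1_9 = 100, x0_10 = 172, y0_10 = 208, x1_10 = 296, y1_10 = 292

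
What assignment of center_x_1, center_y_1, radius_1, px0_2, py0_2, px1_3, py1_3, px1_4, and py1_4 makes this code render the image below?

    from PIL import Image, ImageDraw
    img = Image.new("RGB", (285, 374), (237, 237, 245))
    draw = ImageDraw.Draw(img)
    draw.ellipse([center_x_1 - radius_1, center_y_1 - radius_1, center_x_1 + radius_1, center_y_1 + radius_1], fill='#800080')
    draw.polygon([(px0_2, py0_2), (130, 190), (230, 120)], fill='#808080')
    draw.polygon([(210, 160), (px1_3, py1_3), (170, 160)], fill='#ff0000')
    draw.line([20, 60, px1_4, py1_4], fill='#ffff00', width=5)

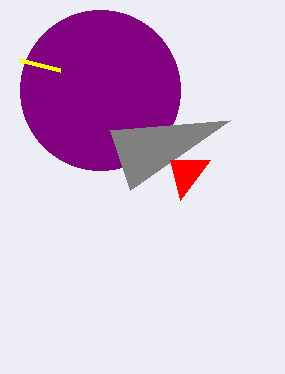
center_x_1 = 100, center_y_1 = 90, radius_1 = 80, px0_2 = 110, py0_2 = 130, px1_3 = 180, py1_3 = 200, px1_4 = 60, py1_4 = 70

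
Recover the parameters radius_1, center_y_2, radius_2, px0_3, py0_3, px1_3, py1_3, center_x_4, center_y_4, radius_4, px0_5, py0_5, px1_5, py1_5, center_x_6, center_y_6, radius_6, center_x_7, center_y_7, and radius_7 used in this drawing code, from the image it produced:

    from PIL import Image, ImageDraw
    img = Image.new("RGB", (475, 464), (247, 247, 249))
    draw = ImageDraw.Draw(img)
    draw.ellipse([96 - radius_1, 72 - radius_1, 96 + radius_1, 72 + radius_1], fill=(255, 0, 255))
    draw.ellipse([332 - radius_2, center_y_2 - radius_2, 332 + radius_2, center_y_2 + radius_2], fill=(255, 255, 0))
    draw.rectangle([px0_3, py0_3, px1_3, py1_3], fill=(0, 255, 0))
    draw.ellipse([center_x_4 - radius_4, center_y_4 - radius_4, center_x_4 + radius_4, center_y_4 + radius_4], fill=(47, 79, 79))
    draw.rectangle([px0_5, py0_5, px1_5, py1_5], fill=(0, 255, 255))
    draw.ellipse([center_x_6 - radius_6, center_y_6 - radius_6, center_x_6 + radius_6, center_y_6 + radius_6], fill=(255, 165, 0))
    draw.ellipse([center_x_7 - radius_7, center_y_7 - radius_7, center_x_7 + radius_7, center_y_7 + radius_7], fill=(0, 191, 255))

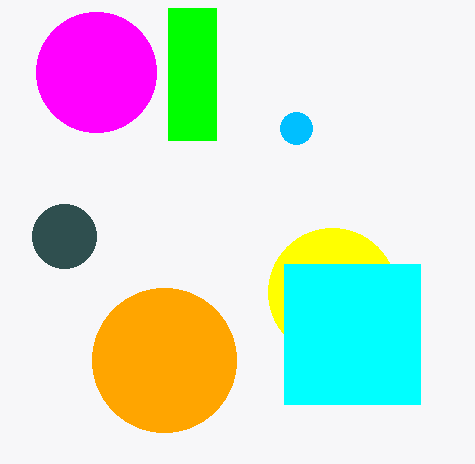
radius_1 = 60, center_y_2 = 292, radius_2 = 64, px0_3 = 168, py0_3 = 8, px1_3 = 216, py1_3 = 140, center_x_4 = 64, center_y_4 = 236, radius_4 = 32, px0_5 = 284, py0_5 = 264, px1_5 = 420, py1_5 = 404, center_x_6 = 164, center_y_6 = 360, radius_6 = 72, center_x_7 = 296, center_y_7 = 128, radius_7 = 16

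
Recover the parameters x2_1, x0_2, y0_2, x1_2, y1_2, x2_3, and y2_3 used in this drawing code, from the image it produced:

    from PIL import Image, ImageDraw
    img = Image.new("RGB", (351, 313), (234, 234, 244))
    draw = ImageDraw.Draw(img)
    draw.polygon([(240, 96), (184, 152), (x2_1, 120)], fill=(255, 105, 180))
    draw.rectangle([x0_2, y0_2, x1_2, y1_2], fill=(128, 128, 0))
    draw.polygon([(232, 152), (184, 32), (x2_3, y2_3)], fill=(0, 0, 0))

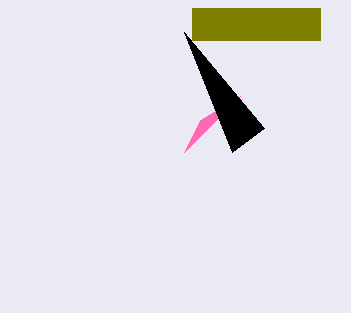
x2_1 = 200, x0_2 = 192, y0_2 = 8, x1_2 = 320, y1_2 = 40, x2_3 = 264, y2_3 = 128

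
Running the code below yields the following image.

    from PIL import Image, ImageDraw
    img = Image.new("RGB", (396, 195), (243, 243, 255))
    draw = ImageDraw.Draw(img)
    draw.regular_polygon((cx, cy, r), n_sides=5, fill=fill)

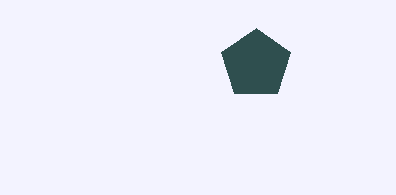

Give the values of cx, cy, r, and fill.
cx = 256, cy = 64, r = 36, fill = 'darkslategray'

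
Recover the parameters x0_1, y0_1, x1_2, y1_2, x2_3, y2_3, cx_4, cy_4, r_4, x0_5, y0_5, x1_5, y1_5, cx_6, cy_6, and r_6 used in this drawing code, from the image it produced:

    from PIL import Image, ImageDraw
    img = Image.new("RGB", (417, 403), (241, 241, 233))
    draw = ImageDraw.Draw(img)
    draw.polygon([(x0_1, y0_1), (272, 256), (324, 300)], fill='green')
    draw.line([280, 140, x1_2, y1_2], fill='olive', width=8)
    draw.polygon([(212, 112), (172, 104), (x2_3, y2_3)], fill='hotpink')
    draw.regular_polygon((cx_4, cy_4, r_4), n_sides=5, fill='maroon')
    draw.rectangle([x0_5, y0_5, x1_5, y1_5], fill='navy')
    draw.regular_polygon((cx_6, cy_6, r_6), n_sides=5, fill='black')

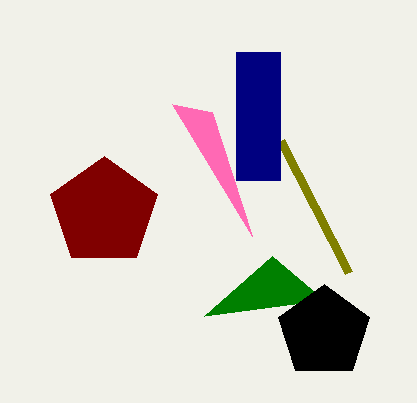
x0_1 = 204, y0_1 = 316, x1_2 = 348, y1_2 = 272, x2_3 = 252, y2_3 = 236, cx_4 = 104, cy_4 = 212, r_4 = 56, x0_5 = 236, y0_5 = 52, x1_5 = 280, y1_5 = 180, cx_6 = 324, cy_6 = 332, r_6 = 48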